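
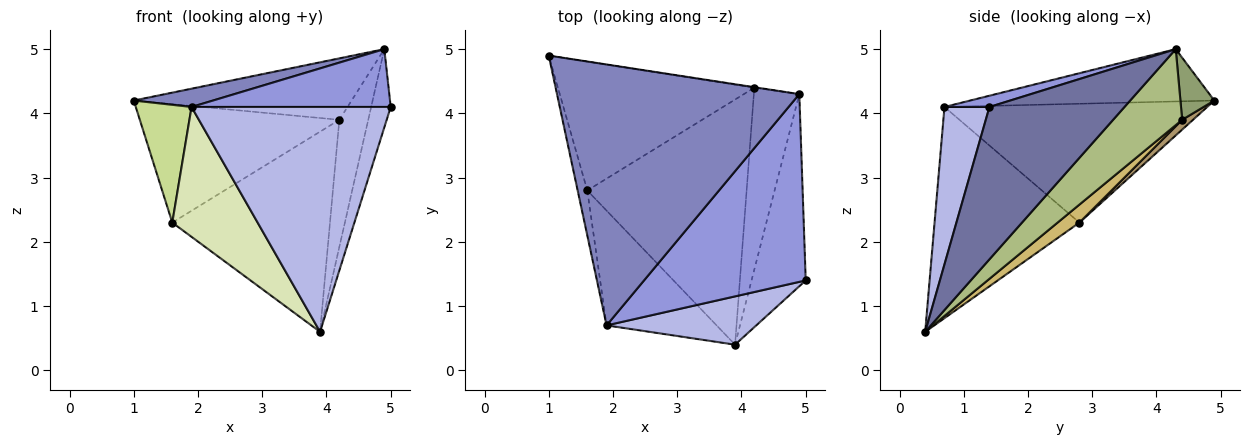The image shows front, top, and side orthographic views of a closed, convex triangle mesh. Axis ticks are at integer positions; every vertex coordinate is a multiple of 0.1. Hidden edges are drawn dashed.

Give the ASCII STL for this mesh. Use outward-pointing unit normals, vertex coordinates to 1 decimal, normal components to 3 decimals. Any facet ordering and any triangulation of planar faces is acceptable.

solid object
 facet normal 0.934 0.135 -0.332
  outer loop
   vertex 3.9 0.4 0.6
   vertex 4.9 4.3 5.0
   vertex 5.0 1.4 4.1
  endloop
 endfacet
 facet normal -0.211 -0.068 0.975
  outer loop
   vertex 1.9 0.7 4.1
   vertex 4.9 4.3 5.0
   vertex 1.0 4.9 4.2
  endloop
 endfacet
 facet normal 0.066 -0.294 0.954
  outer loop
   vertex 1.9 0.7 4.1
   vertex 5.0 1.4 4.1
   vertex 4.9 4.3 5.0
  endloop
 endfacet
 facet normal 0.216 -0.955 0.205
  outer loop
   vertex 1.9 0.7 4.1
   vertex 3.9 0.4 0.6
   vertex 5.0 1.4 4.1
  endloop
 endfacet
 facet normal 0.154 0.988 -0.008
  outer loop
   vertex 4.2 4.4 3.9
   vertex 1.0 4.9 4.2
   vertex 4.9 4.3 5.0
  endloop
 endfacet
 facet normal 0.808 0.338 -0.483
  outer loop
   vertex 4.2 4.4 3.9
   vertex 4.9 4.3 5.0
   vertex 3.9 0.4 0.6
  endloop
 endfacet
 facet normal -0.975 -0.207 -0.079
  outer loop
   vertex 1.6 2.8 2.3
   vertex 1.9 0.7 4.1
   vertex 1.0 4.9 4.2
  endloop
 endfacet
 facet normal -0.786 -0.463 -0.409
  outer loop
   vertex 1.6 2.8 2.3
   vertex 3.9 0.4 0.6
   vertex 1.9 0.7 4.1
  endloop
 endfacet
 facet normal 0.037 0.676 -0.736
  outer loop
   vertex 1.6 2.8 2.3
   vertex 1.0 4.9 4.2
   vertex 4.2 4.4 3.9
  endloop
 endfacet
 facet normal 0.087 0.630 -0.772
  outer loop
   vertex 1.6 2.8 2.3
   vertex 4.2 4.4 3.9
   vertex 3.9 0.4 0.6
  endloop
 endfacet
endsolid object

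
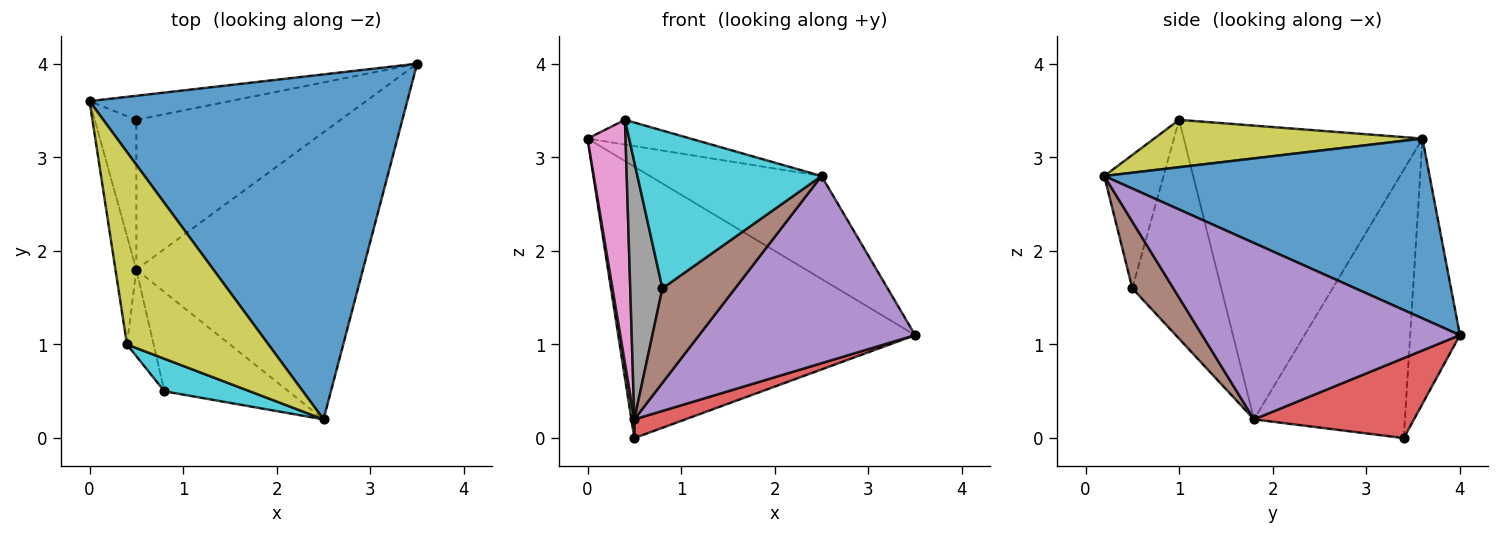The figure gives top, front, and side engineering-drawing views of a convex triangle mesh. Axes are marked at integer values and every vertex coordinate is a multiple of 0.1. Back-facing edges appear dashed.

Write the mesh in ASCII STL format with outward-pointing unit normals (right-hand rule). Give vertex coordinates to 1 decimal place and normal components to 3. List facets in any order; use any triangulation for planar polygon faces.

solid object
 facet normal 0.477 0.251 0.842
  outer loop
   vertex 2.5 0.2 2.8
   vertex 3.5 4.0 1.1
   vertex 0.0 3.6 3.2
  endloop
 endfacet
 facet normal -0.165 0.983 -0.087
  outer loop
   vertex 0.5 3.4 0.0
   vertex 0.0 3.6 3.2
   vertex 3.5 4.0 1.1
  endloop
 endfacet
 facet normal -0.988 -0.019 -0.153
  outer loop
   vertex 0.5 1.8 0.2
   vertex 0.0 3.6 3.2
   vertex 0.5 3.4 0.0
  endloop
 endfacet
 facet normal 0.362 -0.116 -0.925
  outer loop
   vertex 0.5 1.8 0.2
   vertex 0.5 3.4 0.0
   vertex 3.5 4.0 1.1
  endloop
 endfacet
 facet normal 0.546 -0.458 -0.702
  outer loop
   vertex 0.5 1.8 0.2
   vertex 3.5 4.0 1.1
   vertex 2.5 0.2 2.8
  endloop
 endfacet
 facet normal 0.363 -0.643 -0.675
  outer loop
   vertex 0.5 1.8 0.2
   vertex 2.5 0.2 2.8
   vertex 0.8 0.5 1.6
  endloop
 endfacet
 facet normal -0.985 -0.157 -0.070
  outer loop
   vertex 0.4 1.0 3.4
   vertex 0.0 3.6 3.2
   vertex 0.5 1.8 0.2
  endloop
 endfacet
 facet normal -0.934 -0.338 -0.114
  outer loop
   vertex 0.4 1.0 3.4
   vertex 0.5 1.8 0.2
   vertex 0.8 0.5 1.6
  endloop
 endfacet
 facet normal 0.315 0.121 0.941
  outer loop
   vertex 0.4 1.0 3.4
   vertex 2.5 0.2 2.8
   vertex 0.0 3.6 3.2
  endloop
 endfacet
 facet normal -0.301 -0.934 0.193
  outer loop
   vertex 0.4 1.0 3.4
   vertex 0.8 0.5 1.6
   vertex 2.5 0.2 2.8
  endloop
 endfacet
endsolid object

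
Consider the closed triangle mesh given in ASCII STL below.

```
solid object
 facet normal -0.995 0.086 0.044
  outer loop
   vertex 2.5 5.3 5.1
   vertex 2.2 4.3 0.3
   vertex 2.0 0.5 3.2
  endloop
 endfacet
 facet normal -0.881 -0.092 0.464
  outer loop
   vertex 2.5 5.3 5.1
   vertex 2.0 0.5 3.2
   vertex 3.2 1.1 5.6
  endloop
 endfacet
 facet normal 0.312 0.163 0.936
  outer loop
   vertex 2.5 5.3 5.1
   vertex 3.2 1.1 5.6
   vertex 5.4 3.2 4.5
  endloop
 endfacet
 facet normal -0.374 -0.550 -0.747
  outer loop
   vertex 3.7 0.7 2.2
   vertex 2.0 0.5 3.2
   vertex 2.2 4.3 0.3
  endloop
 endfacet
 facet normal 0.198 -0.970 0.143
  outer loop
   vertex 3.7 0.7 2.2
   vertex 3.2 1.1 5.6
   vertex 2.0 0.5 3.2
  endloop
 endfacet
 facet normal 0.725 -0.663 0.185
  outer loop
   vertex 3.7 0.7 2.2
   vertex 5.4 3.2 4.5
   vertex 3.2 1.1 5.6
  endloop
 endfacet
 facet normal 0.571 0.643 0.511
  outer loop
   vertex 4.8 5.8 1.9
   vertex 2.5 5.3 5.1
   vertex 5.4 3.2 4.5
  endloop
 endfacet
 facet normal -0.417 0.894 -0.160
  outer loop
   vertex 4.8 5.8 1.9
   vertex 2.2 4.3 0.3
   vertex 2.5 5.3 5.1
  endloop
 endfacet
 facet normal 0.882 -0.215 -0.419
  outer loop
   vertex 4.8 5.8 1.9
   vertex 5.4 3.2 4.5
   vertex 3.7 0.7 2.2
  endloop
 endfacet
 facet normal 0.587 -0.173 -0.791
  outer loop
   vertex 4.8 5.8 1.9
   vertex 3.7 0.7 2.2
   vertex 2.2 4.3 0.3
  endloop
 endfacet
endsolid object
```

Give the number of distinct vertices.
7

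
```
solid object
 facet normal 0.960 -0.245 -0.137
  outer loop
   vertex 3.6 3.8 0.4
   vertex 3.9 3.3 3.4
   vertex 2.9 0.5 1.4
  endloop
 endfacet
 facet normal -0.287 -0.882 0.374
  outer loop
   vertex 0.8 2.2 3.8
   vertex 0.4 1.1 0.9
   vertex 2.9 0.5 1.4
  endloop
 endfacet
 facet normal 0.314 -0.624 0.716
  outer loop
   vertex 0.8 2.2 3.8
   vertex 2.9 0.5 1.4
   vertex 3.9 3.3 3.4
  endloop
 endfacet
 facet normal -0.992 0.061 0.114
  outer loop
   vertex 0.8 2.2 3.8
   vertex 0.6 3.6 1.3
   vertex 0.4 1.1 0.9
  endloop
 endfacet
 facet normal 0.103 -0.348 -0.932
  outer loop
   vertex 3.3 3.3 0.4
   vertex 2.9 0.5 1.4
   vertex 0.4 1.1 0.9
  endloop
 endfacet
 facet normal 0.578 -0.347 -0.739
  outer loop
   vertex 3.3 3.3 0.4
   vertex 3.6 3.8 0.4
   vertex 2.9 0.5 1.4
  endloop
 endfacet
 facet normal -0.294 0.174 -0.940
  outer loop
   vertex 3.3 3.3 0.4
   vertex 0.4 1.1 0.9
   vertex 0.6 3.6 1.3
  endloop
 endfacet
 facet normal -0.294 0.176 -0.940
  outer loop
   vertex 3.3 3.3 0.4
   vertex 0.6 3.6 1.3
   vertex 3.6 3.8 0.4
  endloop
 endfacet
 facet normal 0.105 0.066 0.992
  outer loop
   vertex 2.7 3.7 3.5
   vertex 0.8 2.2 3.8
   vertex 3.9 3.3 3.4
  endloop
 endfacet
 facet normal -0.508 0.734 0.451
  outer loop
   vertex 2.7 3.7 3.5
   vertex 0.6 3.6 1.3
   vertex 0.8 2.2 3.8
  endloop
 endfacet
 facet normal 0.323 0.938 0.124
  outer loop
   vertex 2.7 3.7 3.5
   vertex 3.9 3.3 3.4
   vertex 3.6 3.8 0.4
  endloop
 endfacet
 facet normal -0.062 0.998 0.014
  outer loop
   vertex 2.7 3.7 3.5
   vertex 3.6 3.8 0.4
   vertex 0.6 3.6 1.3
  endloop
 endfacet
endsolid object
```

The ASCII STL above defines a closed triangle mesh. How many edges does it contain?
18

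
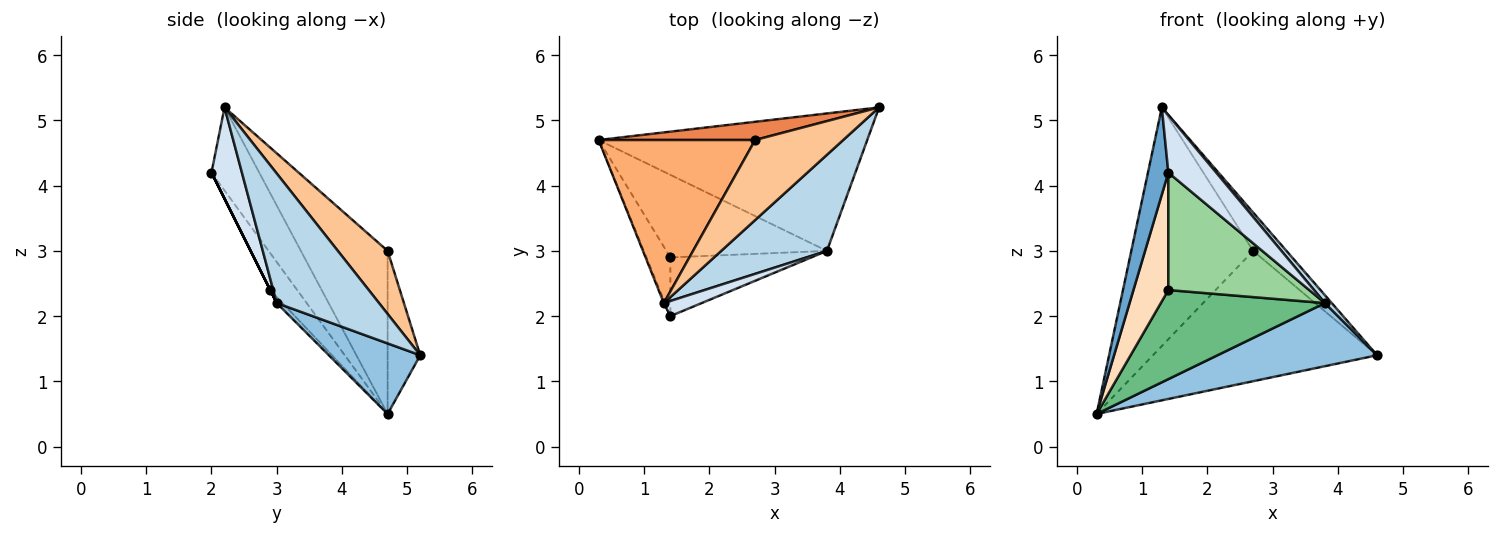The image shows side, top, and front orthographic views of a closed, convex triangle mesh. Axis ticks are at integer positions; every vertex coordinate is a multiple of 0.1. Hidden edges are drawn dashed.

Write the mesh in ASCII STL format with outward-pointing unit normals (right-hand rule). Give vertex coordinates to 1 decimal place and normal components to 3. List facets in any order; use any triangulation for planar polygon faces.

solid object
 facet normal -0.919 -0.393 -0.013
  outer loop
   vertex 1.3 2.2 5.2
   vertex 0.3 4.7 0.5
   vertex 1.4 2.0 4.2
  endloop
 endfacet
 facet normal 0.232 -0.406 -0.884
  outer loop
   vertex 3.8 3.0 2.2
   vertex 0.3 4.7 0.5
   vertex 4.6 5.2 1.4
  endloop
 endfacet
 facet normal 0.774 -0.052 0.631
  outer loop
   vertex 3.8 3.0 2.2
   vertex 4.6 5.2 1.4
   vertex 1.3 2.2 5.2
  endloop
 endfacet
 facet normal 0.524 -0.824 0.217
  outer loop
   vertex 3.8 3.0 2.2
   vertex 1.3 2.2 5.2
   vertex 1.4 2.0 4.2
  endloop
 endfacet
 facet normal -0.143 0.980 0.137
  outer loop
   vertex 2.7 4.7 3.0
   vertex 4.6 5.2 1.4
   vertex 0.3 4.7 0.5
  endloop
 endfacet
 facet normal -0.507 0.712 0.486
  outer loop
   vertex 2.7 4.7 3.0
   vertex 0.3 4.7 0.5
   vertex 1.3 2.2 5.2
  endloop
 endfacet
 facet normal 0.542 0.363 0.758
  outer loop
   vertex 2.7 4.7 3.0
   vertex 1.3 2.2 5.2
   vertex 4.6 5.2 1.4
  endloop
 endfacet
 facet normal -0.569 -0.736 -0.368
  outer loop
   vertex 1.4 2.9 2.4
   vertex 1.4 2.0 4.2
   vertex 0.3 4.7 0.5
  endloop
 endfacet
 facet normal -0.026 -0.733 -0.680
  outer loop
   vertex 1.4 2.9 2.4
   vertex 0.3 4.7 0.5
   vertex 3.8 3.0 2.2
  endloop
 endfacet
 facet normal 0.000 -0.894 -0.447
  outer loop
   vertex 1.4 2.9 2.4
   vertex 3.8 3.0 2.2
   vertex 1.4 2.0 4.2
  endloop
 endfacet
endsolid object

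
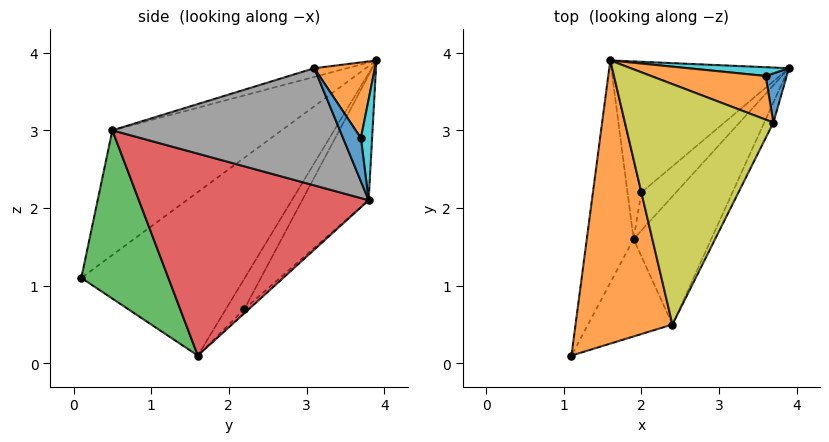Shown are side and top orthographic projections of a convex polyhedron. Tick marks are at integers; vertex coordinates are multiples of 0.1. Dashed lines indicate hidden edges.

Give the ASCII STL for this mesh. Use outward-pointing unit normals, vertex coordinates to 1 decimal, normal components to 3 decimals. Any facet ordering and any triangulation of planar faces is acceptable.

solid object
 facet normal -0.913 0.313 -0.261
  outer loop
   vertex 1.9 1.6 0.1
   vertex 1.1 0.1 1.1
   vertex 1.6 3.9 3.9
  endloop
 endfacet
 facet normal -0.746 -0.329 0.579
  outer loop
   vertex 2.4 0.5 3.0
   vertex 1.6 3.9 3.9
   vertex 1.1 0.1 1.1
  endloop
 endfacet
 facet normal 0.706 -0.613 -0.354
  outer loop
   vertex 2.4 0.5 3.0
   vertex 1.1 0.1 1.1
   vertex 1.9 1.6 0.1
  endloop
 endfacet
 facet normal 0.827 -0.463 -0.318
  outer loop
   vertex 2.4 0.5 3.0
   vertex 1.9 1.6 0.1
   vertex 3.9 3.8 2.1
  endloop
 endfacet
 facet normal -0.336 0.814 -0.474
  outer loop
   vertex 2.0 2.2 0.7
   vertex 1.6 3.9 3.9
   vertex 3.9 3.8 2.1
  endloop
 endfacet
 facet normal -0.085 0.712 -0.697
  outer loop
   vertex 2.0 2.2 0.7
   vertex 3.9 3.8 2.1
   vertex 1.9 1.6 0.1
  endloop
 endfacet
 facet normal -0.792 0.493 -0.361
  outer loop
   vertex 2.0 2.2 0.7
   vertex 1.9 1.6 0.1
   vertex 1.6 3.9 3.9
  endloop
 endfacet
 facet normal 0.901 -0.429 -0.071
  outer loop
   vertex 3.7 3.1 3.8
   vertex 2.4 0.5 3.0
   vertex 3.9 3.8 2.1
  endloop
 endfacet
 facet normal -0.056 -0.268 0.962
  outer loop
   vertex 3.7 3.1 3.8
   vertex 1.6 3.9 3.9
   vertex 2.4 0.5 3.0
  endloop
 endfacet
 facet normal 0.192 0.962 0.192
  outer loop
   vertex 3.6 3.7 2.9
   vertex 3.9 3.8 2.1
   vertex 1.6 3.9 3.9
  endloop
 endfacet
 facet normal 0.700 0.628 0.341
  outer loop
   vertex 3.6 3.7 2.9
   vertex 3.7 3.1 3.8
   vertex 3.9 3.8 2.1
  endloop
 endfacet
 facet normal 0.329 0.802 0.498
  outer loop
   vertex 3.6 3.7 2.9
   vertex 1.6 3.9 3.9
   vertex 3.7 3.1 3.8
  endloop
 endfacet
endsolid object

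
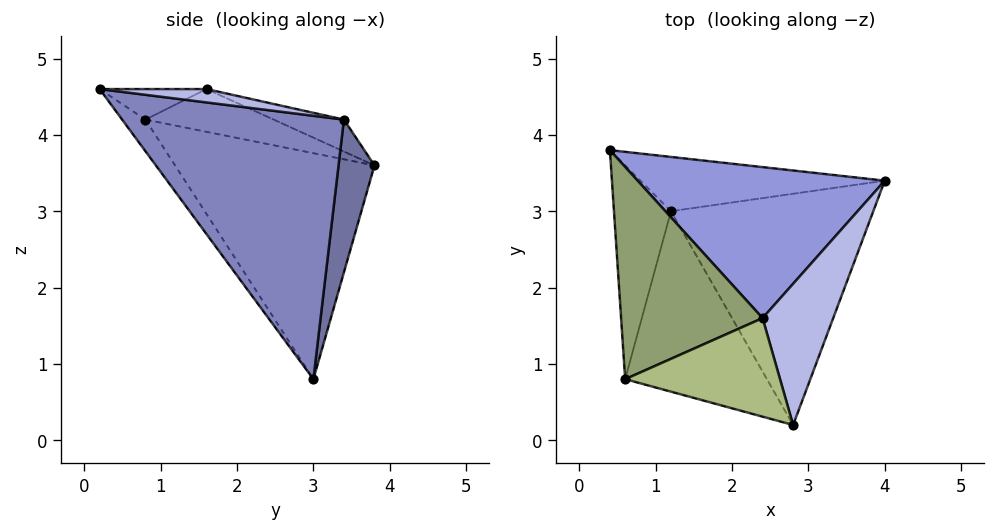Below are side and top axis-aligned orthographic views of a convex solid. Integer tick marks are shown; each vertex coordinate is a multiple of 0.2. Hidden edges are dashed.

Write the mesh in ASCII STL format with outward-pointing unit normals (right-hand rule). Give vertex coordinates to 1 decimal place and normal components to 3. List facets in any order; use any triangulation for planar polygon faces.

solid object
 facet normal 0.146 0.961 -0.233
  outer loop
   vertex 1.2 3.0 0.8
   vertex 0.4 3.8 3.6
   vertex 4.0 3.4 4.2
  endloop
 endfacet
 facet normal 0.743 -0.350 -0.571
  outer loop
   vertex 1.2 3.0 0.8
   vertex 4.0 3.4 4.2
   vertex 2.8 0.2 4.6
  endloop
 endfacet
 facet normal -0.122 0.317 0.941
  outer loop
   vertex 2.4 1.6 4.6
   vertex 4.0 3.4 4.2
   vertex 0.4 3.8 3.6
  endloop
 endfacet
 facet normal 0.186 0.053 0.981
  outer loop
   vertex 2.4 1.6 4.6
   vertex 2.8 0.2 4.6
   vertex 4.0 3.4 4.2
  endloop
 endfacet
 facet normal -0.285 0.170 0.943
  outer loop
   vertex 0.6 0.8 4.2
   vertex 2.4 1.6 4.6
   vertex 0.4 3.8 3.6
  endloop
 endfacet
 facet normal -0.193 -0.055 0.980
  outer loop
   vertex 0.6 0.8 4.2
   vertex 2.8 0.2 4.6
   vertex 2.4 1.6 4.6
  endloop
 endfacet
 facet normal -0.963 -0.113 -0.243
  outer loop
   vertex 0.6 0.8 4.2
   vertex 0.4 3.8 3.6
   vertex 1.2 3.0 0.8
  endloop
 endfacet
 facet normal -0.124 -0.823 -0.554
  outer loop
   vertex 0.6 0.8 4.2
   vertex 1.2 3.0 0.8
   vertex 2.8 0.2 4.6
  endloop
 endfacet
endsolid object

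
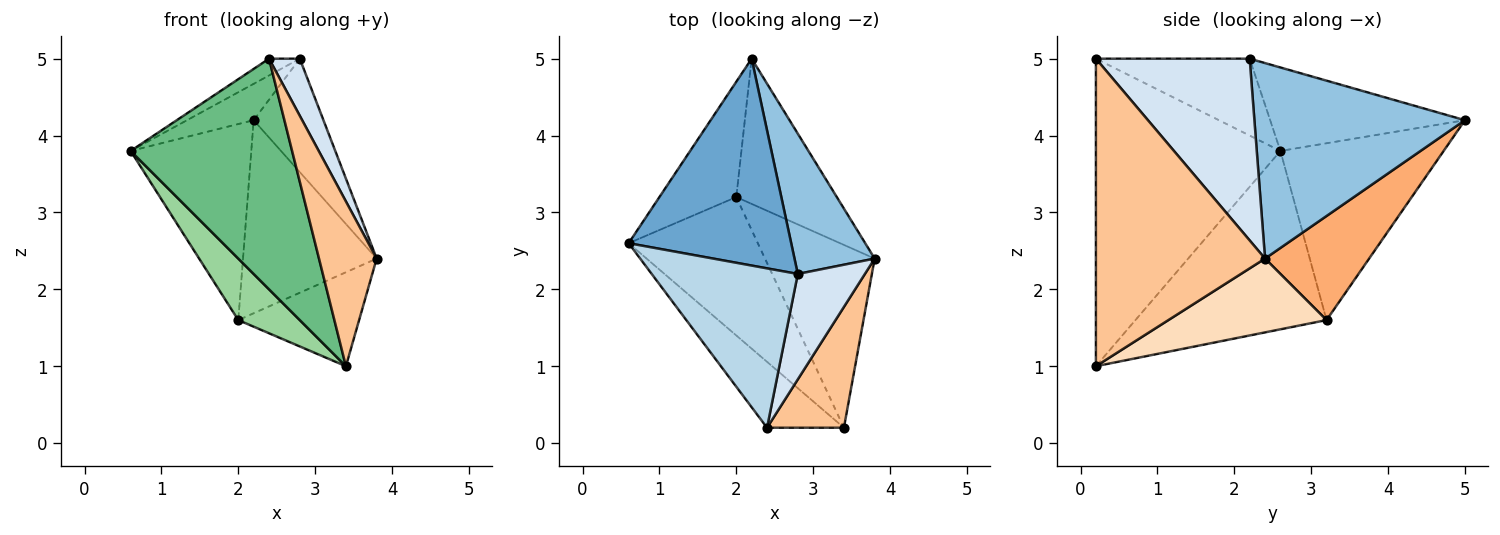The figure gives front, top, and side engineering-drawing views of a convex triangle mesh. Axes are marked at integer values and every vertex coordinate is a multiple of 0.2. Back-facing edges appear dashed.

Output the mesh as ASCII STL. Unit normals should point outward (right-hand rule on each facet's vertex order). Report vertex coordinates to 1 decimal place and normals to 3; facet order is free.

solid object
 facet normal -0.451 0.154 0.879
  outer loop
   vertex 2.8 2.2 5.0
   vertex 2.2 5.0 4.2
   vertex 0.6 2.6 3.8
  endloop
 endfacet
 facet normal 0.885 0.293 0.363
  outer loop
   vertex 2.8 2.2 5.0
   vertex 3.8 2.4 2.4
   vertex 2.2 5.0 4.2
  endloop
 endfacet
 facet normal -0.464 0.093 0.881
  outer loop
   vertex 2.4 0.2 5.0
   vertex 2.8 2.2 5.0
   vertex 0.6 2.6 3.8
  endloop
 endfacet
 facet normal 0.922 -0.184 0.340
  outer loop
   vertex 2.4 0.2 5.0
   vertex 3.8 2.4 2.4
   vertex 2.8 2.2 5.0
  endloop
 endfacet
 facet normal -0.759 0.561 -0.330
  outer loop
   vertex 2.0 3.2 1.6
   vertex 0.6 2.6 3.8
   vertex 2.2 5.0 4.2
  endloop
 endfacet
 facet normal 0.528 0.678 -0.510
  outer loop
   vertex 2.0 3.2 1.6
   vertex 2.2 5.0 4.2
   vertex 3.8 2.4 2.4
  endloop
 endfacet
 facet normal 0.921 -0.314 0.230
  outer loop
   vertex 3.4 0.2 1.0
   vertex 3.8 2.4 2.4
   vertex 2.4 0.2 5.0
  endloop
 endfacet
 facet normal 0.514 0.392 -0.763
  outer loop
   vertex 3.4 0.2 1.0
   vertex 2.0 3.2 1.6
   vertex 3.8 2.4 2.4
  endloop
 endfacet
 facet normal -0.740 -0.647 -0.185
  outer loop
   vertex 3.4 0.2 1.0
   vertex 2.4 0.2 5.0
   vertex 0.6 2.6 3.8
  endloop
 endfacet
 facet normal -0.784 -0.252 -0.568
  outer loop
   vertex 3.4 0.2 1.0
   vertex 0.6 2.6 3.8
   vertex 2.0 3.2 1.6
  endloop
 endfacet
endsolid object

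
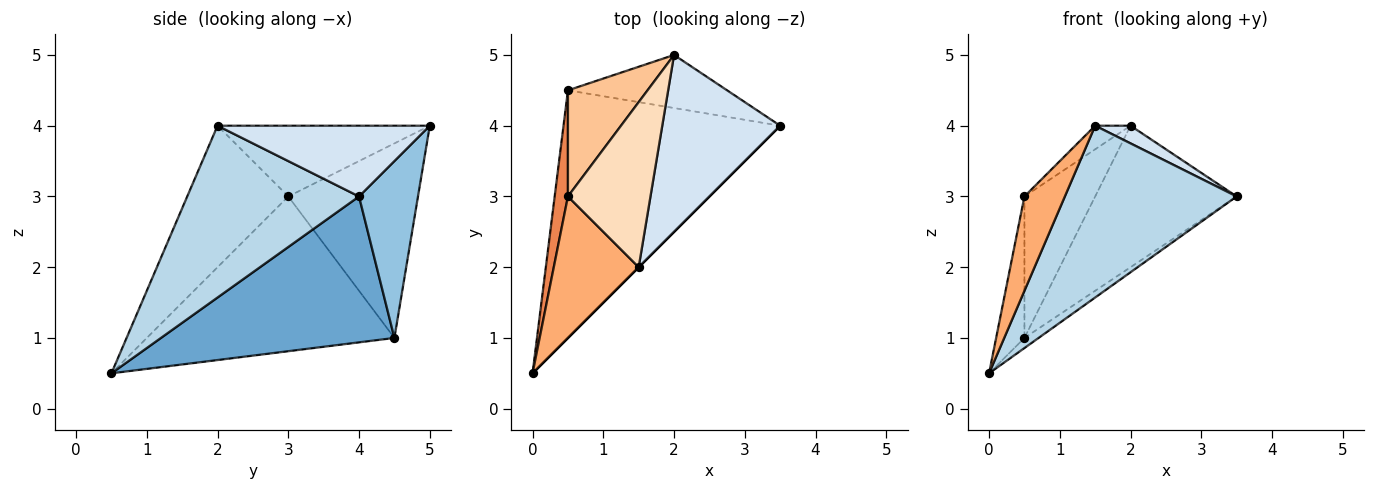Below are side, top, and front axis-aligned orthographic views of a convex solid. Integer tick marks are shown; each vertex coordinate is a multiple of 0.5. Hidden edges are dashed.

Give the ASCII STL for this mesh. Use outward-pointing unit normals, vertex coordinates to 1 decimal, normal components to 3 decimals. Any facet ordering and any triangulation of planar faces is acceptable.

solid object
 facet normal 0.558 0.034 -0.829
  outer loop
   vertex 0.5 4.5 1.0
   vertex 3.5 4.0 3.0
   vertex 0.0 0.5 0.5
  endloop
 endfacet
 facet normal 0.363 0.872 -0.327
  outer loop
   vertex 0.5 4.5 1.0
   vertex 2.0 5.0 4.0
   vertex 3.5 4.0 3.0
  endloop
 endfacet
 facet normal 0.707 -0.707 0.000
  outer loop
   vertex 1.5 2.0 4.0
   vertex 0.0 0.5 0.5
   vertex 3.5 4.0 3.0
  endloop
 endfacet
 facet normal 0.513 -0.085 0.854
  outer loop
   vertex 1.5 2.0 4.0
   vertex 3.5 4.0 3.0
   vertex 2.0 5.0 4.0
  endloop
 endfacet
 facet normal -0.990 0.113 0.085
  outer loop
   vertex 0.5 3.0 3.0
   vertex 0.5 4.5 1.0
   vertex 0.0 0.5 0.5
  endloop
 endfacet
 facet normal -0.811 -0.324 0.487
  outer loop
   vertex 0.5 3.0 3.0
   vertex 0.0 0.5 0.5
   vertex 1.5 2.0 4.0
  endloop
 endfacet
 facet normal -0.826 0.451 0.338
  outer loop
   vertex 0.5 3.0 3.0
   vertex 2.0 5.0 4.0
   vertex 0.5 4.5 1.0
  endloop
 endfacet
 facet normal -0.647 0.108 0.755
  outer loop
   vertex 0.5 3.0 3.0
   vertex 1.5 2.0 4.0
   vertex 2.0 5.0 4.0
  endloop
 endfacet
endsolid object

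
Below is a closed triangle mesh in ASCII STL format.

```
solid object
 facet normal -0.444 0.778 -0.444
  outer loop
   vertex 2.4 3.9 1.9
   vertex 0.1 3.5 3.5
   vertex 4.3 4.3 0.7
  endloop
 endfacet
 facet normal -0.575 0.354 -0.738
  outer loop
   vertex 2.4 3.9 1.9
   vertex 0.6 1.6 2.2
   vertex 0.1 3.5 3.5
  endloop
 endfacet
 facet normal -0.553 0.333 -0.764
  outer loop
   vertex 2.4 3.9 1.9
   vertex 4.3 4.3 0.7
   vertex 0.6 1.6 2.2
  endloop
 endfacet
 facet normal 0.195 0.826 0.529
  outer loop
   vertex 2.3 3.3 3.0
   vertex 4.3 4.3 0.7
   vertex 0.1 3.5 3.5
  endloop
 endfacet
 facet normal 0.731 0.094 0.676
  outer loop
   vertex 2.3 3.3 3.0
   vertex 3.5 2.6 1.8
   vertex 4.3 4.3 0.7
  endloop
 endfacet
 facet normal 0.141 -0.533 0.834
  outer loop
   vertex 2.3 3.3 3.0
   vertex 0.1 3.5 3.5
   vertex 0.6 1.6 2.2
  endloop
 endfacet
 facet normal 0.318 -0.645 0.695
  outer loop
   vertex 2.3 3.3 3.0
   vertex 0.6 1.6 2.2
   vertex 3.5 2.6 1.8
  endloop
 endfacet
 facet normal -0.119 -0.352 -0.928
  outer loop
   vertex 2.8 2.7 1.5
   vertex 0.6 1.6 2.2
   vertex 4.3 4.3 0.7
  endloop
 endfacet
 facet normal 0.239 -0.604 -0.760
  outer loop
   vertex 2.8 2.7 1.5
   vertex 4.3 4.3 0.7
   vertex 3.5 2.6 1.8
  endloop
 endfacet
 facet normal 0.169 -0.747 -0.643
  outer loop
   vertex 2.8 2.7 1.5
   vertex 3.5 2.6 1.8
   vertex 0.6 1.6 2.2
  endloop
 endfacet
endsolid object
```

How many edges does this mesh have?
15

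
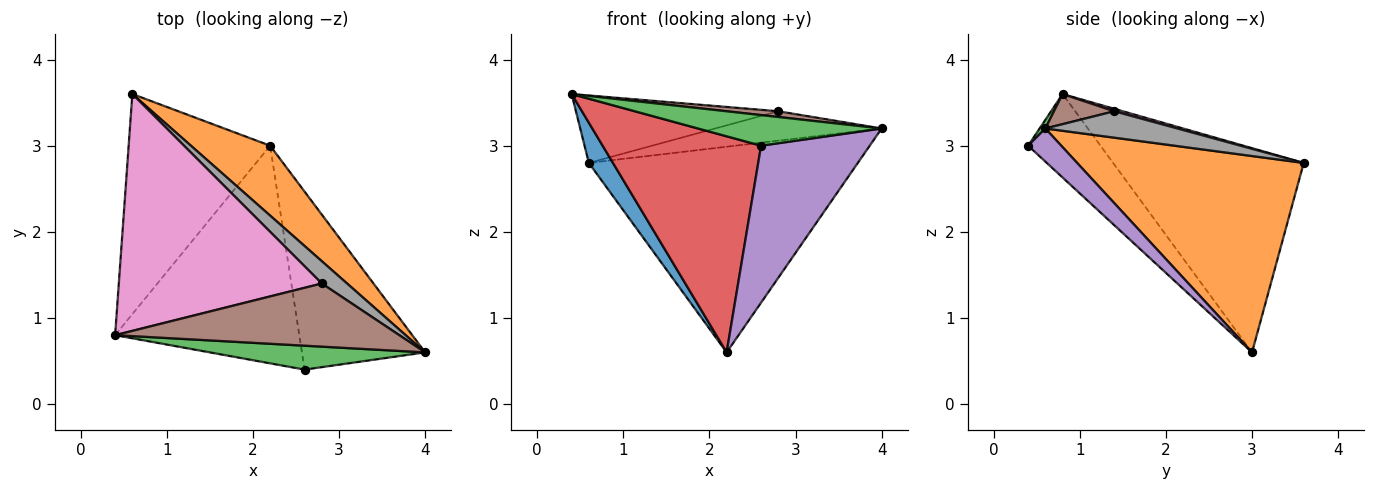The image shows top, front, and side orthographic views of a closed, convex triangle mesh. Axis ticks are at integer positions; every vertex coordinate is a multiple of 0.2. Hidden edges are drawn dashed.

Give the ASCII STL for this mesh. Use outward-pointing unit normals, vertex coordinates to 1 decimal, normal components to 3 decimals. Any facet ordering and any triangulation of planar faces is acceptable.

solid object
 facet normal -0.818 -0.103 -0.566
  outer loop
   vertex 2.2 3.0 0.6
   vertex 0.4 0.8 3.6
   vertex 0.6 3.6 2.8
  endloop
 endfacet
 facet normal 0.624 0.740 0.252
  outer loop
   vertex 2.2 3.0 0.6
   vertex 0.6 3.6 2.8
   vertex 4.0 0.6 3.2
  endloop
 endfacet
 facet normal 0.025 -0.788 0.615
  outer loop
   vertex 2.6 0.4 3.0
   vertex 4.0 0.6 3.2
   vertex 0.4 0.8 3.6
  endloop
 endfacet
 facet normal -0.306 -0.671 -0.676
  outer loop
   vertex 2.6 0.4 3.0
   vertex 0.4 0.8 3.6
   vertex 2.2 3.0 0.6
  endloop
 endfacet
 facet normal 0.198 -0.648 -0.735
  outer loop
   vertex 2.6 0.4 3.0
   vertex 2.2 3.0 0.6
   vertex 4.0 0.6 3.2
  endloop
 endfacet
 facet normal 0.105 -0.090 0.990
  outer loop
   vertex 2.8 1.4 3.4
   vertex 0.4 0.8 3.6
   vertex 4.0 0.6 3.2
  endloop
 endfacet
 facet normal 0.012 0.274 0.962
  outer loop
   vertex 2.8 1.4 3.4
   vertex 0.6 3.6 2.8
   vertex 0.4 0.8 3.6
  endloop
 endfacet
 facet normal 0.534 0.674 0.511
  outer loop
   vertex 2.8 1.4 3.4
   vertex 4.0 0.6 3.2
   vertex 0.6 3.6 2.8
  endloop
 endfacet
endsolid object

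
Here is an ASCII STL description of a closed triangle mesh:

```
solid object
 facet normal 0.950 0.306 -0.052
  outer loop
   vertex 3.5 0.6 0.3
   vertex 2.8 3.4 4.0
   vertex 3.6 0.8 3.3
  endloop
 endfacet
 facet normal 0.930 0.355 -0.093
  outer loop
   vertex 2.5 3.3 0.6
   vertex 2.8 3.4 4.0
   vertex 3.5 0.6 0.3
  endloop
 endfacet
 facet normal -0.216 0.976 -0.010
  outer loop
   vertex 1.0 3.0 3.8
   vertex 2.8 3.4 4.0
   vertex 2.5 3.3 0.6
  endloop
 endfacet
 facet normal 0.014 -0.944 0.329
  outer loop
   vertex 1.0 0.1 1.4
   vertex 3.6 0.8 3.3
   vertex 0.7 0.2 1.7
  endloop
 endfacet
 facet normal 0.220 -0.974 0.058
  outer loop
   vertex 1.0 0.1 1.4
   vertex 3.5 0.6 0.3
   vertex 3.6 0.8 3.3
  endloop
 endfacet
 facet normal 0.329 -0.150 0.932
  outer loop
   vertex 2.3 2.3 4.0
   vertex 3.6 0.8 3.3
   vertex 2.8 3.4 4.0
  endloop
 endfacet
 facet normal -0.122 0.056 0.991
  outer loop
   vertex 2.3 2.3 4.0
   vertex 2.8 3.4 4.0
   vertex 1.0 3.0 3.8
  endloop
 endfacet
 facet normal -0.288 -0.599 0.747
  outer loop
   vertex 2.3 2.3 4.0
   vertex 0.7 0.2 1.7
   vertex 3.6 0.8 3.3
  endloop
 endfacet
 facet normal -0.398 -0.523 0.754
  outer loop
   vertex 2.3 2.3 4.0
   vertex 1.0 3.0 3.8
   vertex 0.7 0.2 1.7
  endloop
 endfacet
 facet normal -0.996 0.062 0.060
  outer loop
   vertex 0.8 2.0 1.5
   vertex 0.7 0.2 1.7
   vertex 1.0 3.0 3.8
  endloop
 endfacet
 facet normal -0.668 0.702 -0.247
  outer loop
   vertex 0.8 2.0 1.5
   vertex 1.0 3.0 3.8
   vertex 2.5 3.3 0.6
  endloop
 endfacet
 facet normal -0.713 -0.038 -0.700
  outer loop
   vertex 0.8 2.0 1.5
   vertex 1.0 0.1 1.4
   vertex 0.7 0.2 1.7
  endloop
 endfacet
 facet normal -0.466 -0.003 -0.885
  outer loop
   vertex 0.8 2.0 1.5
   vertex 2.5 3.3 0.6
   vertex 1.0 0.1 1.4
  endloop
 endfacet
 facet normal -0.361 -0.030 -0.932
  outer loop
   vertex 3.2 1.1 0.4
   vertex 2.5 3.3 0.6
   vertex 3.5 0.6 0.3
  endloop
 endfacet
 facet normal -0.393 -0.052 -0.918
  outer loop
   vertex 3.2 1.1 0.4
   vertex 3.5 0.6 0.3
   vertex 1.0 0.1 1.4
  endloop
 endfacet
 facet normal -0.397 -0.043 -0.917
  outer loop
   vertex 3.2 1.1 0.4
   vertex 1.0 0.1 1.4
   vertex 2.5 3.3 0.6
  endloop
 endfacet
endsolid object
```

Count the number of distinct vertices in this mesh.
10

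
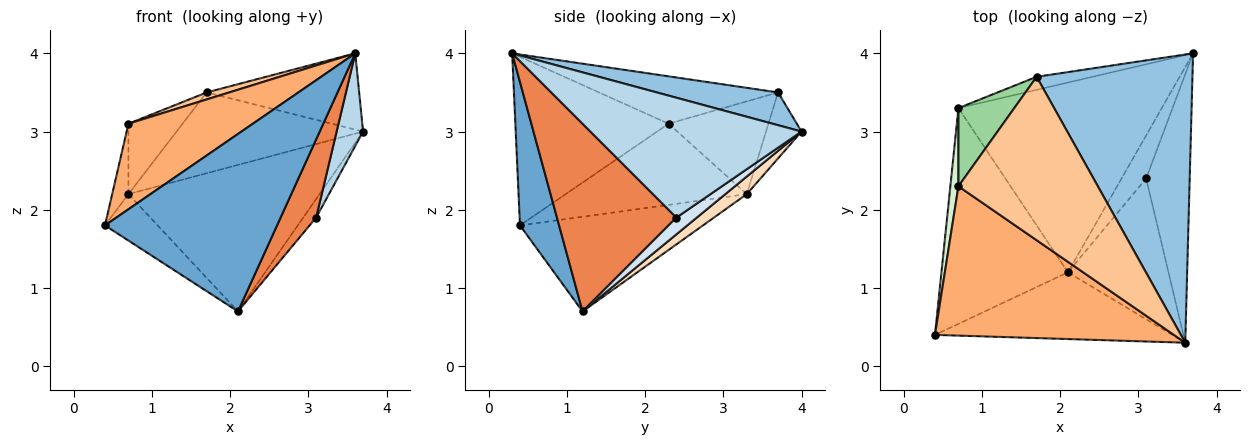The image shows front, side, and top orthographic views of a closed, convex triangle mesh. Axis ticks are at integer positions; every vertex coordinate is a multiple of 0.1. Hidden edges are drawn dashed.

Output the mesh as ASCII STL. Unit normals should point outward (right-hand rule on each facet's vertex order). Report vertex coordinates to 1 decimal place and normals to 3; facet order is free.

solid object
 facet normal 0.208 -0.916 -0.344
  outer loop
   vertex 2.1 1.2 0.7
   vertex 3.6 0.3 4.0
   vertex 0.4 0.4 1.8
  endloop
 endfacet
 facet normal 0.199 0.251 0.947
  outer loop
   vertex 1.7 3.7 3.5
   vertex 3.6 0.3 4.0
   vertex 3.7 4.0 3.0
  endloop
 endfacet
 facet normal 0.933 -0.117 -0.339
  outer loop
   vertex 3.1 2.4 1.9
   vertex 3.7 4.0 3.0
   vertex 3.6 0.3 4.0
  endloop
 endfacet
 facet normal 0.531 0.336 -0.778
  outer loop
   vertex 3.1 2.4 1.9
   vertex 2.1 1.2 0.7
   vertex 3.7 4.0 3.0
  endloop
 endfacet
 facet normal 0.853 -0.254 -0.457
  outer loop
   vertex 3.1 2.4 1.9
   vertex 3.6 0.3 4.0
   vertex 2.1 1.2 0.7
  endloop
 endfacet
 facet normal -0.522 -0.424 0.740
  outer loop
   vertex 0.7 2.3 3.1
   vertex 0.4 0.4 1.8
   vertex 3.6 0.3 4.0
  endloop
 endfacet
 facet normal -0.322 -0.041 0.946
  outer loop
   vertex 0.7 2.3 3.1
   vertex 3.6 0.3 4.0
   vertex 1.7 3.7 3.5
  endloop
 endfacet
 facet normal 0.068 0.610 -0.790
  outer loop
   vertex 0.7 3.3 2.2
   vertex 3.7 4.0 3.0
   vertex 2.1 1.2 0.7
  endloop
 endfacet
 facet normal -0.185 0.970 -0.156
  outer loop
   vertex 0.7 3.3 2.2
   vertex 1.7 3.7 3.5
   vertex 3.7 4.0 3.0
  endloop
 endfacet
 facet normal -0.777 0.421 0.468
  outer loop
   vertex 0.7 3.3 2.2
   vertex 0.7 2.3 3.1
   vertex 1.7 3.7 3.5
  endloop
 endfacet
 facet normal -0.590 0.170 -0.789
  outer loop
   vertex 0.7 3.3 2.2
   vertex 2.1 1.2 0.7
   vertex 0.4 0.4 1.8
  endloop
 endfacet
 facet normal -0.991 0.089 0.099
  outer loop
   vertex 0.7 3.3 2.2
   vertex 0.4 0.4 1.8
   vertex 0.7 2.3 3.1
  endloop
 endfacet
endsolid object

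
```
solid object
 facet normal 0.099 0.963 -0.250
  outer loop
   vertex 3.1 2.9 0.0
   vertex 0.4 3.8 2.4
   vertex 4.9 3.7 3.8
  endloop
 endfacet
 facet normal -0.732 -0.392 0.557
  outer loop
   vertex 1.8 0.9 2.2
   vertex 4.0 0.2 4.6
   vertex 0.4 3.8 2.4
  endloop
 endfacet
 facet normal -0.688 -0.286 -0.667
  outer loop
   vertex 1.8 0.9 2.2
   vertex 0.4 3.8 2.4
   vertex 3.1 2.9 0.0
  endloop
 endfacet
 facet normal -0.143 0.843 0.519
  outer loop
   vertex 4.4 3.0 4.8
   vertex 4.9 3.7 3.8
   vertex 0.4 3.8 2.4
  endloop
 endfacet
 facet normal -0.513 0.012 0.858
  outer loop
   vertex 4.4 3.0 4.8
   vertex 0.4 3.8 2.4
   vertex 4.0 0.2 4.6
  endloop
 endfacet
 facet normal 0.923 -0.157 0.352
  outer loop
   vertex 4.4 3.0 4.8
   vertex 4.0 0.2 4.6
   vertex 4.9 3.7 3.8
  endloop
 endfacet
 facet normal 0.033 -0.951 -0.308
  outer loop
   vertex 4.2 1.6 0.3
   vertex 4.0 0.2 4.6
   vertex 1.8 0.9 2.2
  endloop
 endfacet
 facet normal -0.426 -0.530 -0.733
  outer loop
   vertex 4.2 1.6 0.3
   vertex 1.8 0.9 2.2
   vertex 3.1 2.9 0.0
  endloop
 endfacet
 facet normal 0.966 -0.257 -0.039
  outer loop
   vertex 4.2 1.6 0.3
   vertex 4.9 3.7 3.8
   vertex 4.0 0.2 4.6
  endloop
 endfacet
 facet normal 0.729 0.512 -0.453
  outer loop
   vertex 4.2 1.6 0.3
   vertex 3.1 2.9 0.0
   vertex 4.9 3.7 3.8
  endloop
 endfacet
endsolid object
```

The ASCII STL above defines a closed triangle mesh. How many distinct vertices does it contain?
7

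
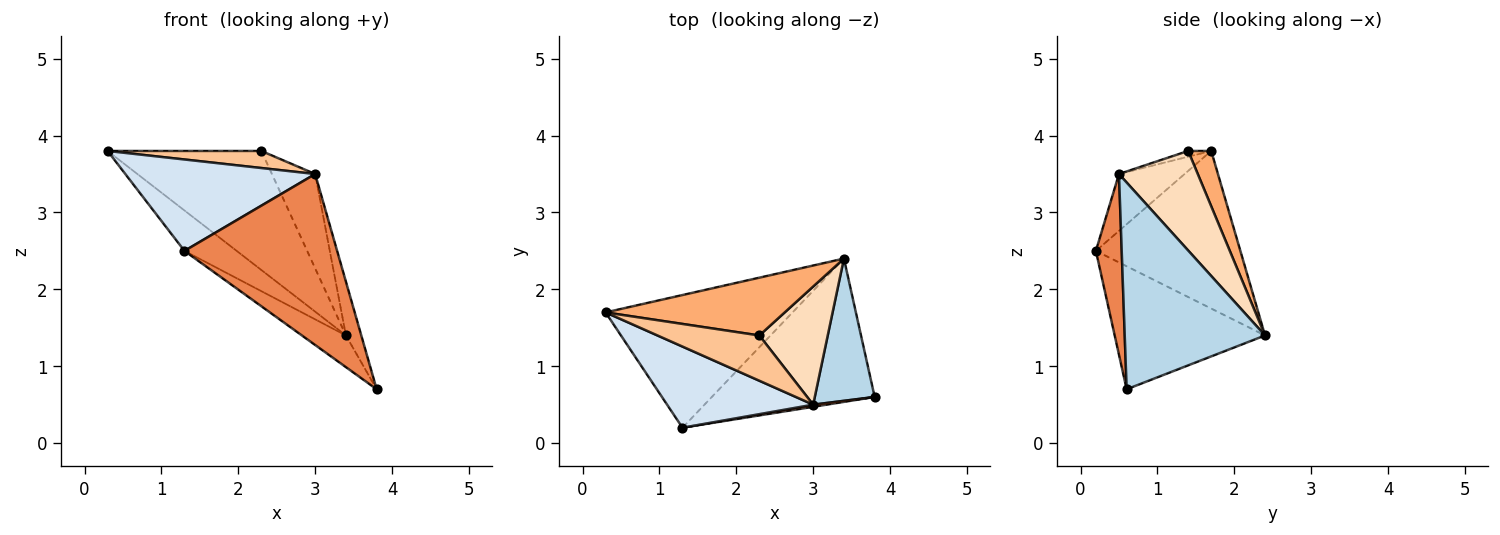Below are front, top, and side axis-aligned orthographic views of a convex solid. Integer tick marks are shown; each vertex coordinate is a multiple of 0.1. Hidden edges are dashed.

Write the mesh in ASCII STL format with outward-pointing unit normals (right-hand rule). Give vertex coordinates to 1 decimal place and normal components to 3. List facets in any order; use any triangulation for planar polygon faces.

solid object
 facet normal -0.628 0.227 -0.745
  outer loop
   vertex 1.3 0.2 2.5
   vertex 0.3 1.7 3.8
   vertex 3.4 2.4 1.4
  endloop
 endfacet
 facet normal -0.594 0.174 -0.786
  outer loop
   vertex 1.3 0.2 2.5
   vertex 3.4 2.4 1.4
   vertex 3.8 0.6 0.7
  endloop
 endfacet
 facet normal 0.955 0.105 0.277
  outer loop
   vertex 3.0 0.5 3.5
   vertex 3.8 0.6 0.7
   vertex 3.4 2.4 1.4
  endloop
 endfacet
 facet normal -0.250 -0.724 0.643
  outer loop
   vertex 3.0 0.5 3.5
   vertex 0.3 1.7 3.8
   vertex 1.3 0.2 2.5
  endloop
 endfacet
 facet normal 0.167 -0.986 0.012
  outer loop
   vertex 3.0 0.5 3.5
   vertex 1.3 0.2 2.5
   vertex 3.8 0.6 0.7
  endloop
 endfacet
 facet normal 0.134 0.892 0.433
  outer loop
   vertex 2.3 1.4 3.8
   vertex 3.4 2.4 1.4
   vertex 0.3 1.7 3.8
  endloop
 endfacet
 facet normal -0.053 -0.353 0.934
  outer loop
   vertex 2.3 1.4 3.8
   vertex 0.3 1.7 3.8
   vertex 3.0 0.5 3.5
  endloop
 endfacet
 facet normal 0.751 0.412 0.516
  outer loop
   vertex 2.3 1.4 3.8
   vertex 3.0 0.5 3.5
   vertex 3.4 2.4 1.4
  endloop
 endfacet
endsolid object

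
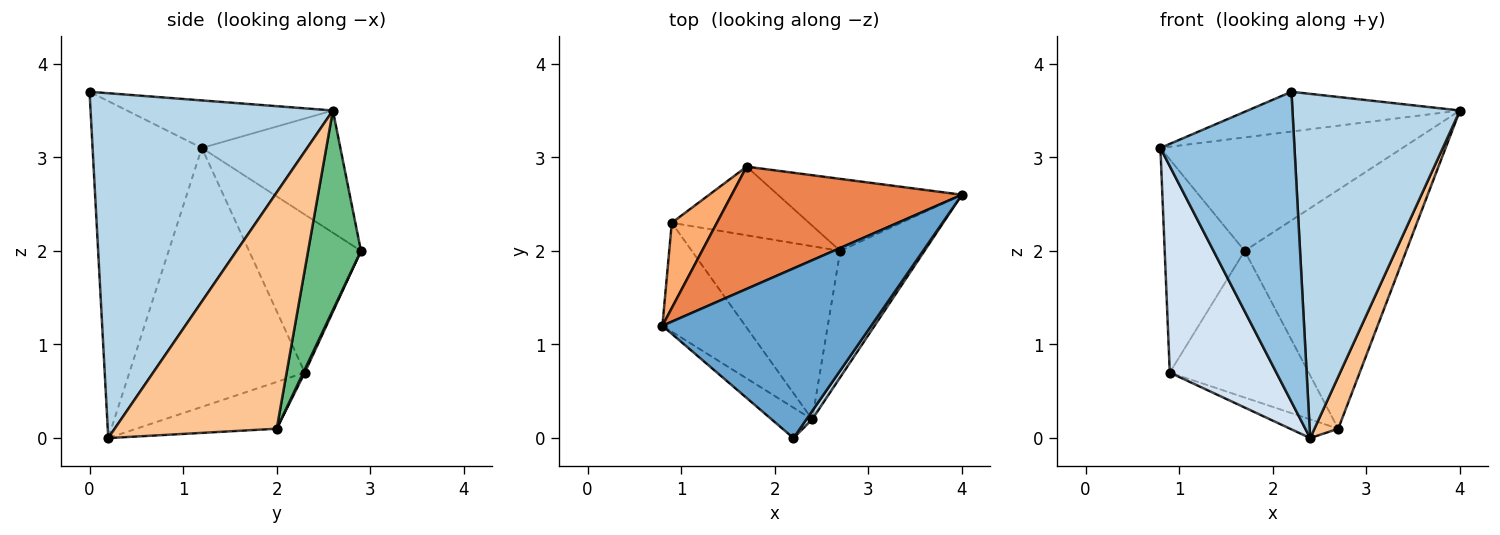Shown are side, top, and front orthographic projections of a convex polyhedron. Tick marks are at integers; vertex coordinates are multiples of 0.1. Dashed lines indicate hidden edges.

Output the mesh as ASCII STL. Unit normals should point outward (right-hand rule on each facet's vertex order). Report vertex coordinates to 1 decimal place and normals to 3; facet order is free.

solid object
 facet normal -0.216 0.223 0.951
  outer loop
   vertex 2.2 0.0 3.7
   vertex 4.0 2.6 3.5
   vertex 0.8 1.2 3.1
  endloop
 endfacet
 facet normal -0.630 -0.773 -0.076
  outer loop
   vertex 2.4 0.2 0.0
   vertex 2.2 0.0 3.7
   vertex 0.8 1.2 3.1
  endloop
 endfacet
 facet normal 0.823 -0.568 0.014
  outer loop
   vertex 2.4 0.2 0.0
   vertex 4.0 2.6 3.5
   vertex 2.2 0.0 3.7
  endloop
 endfacet
 facet normal -0.824 -0.501 -0.264
  outer loop
   vertex 0.9 2.3 0.7
   vertex 2.4 0.2 0.0
   vertex 0.8 1.2 3.1
  endloop
 endfacet
 facet normal -0.363 0.634 0.683
  outer loop
   vertex 1.7 2.9 2.0
   vertex 0.8 1.2 3.1
   vertex 4.0 2.6 3.5
  endloop
 endfacet
 facet normal -0.793 0.566 0.226
  outer loop
   vertex 1.7 2.9 2.0
   vertex 0.9 2.3 0.7
   vertex 0.8 1.2 3.1
  endloop
 endfacet
 facet normal 0.933 -0.137 -0.333
  outer loop
   vertex 2.7 2.0 0.1
   vertex 4.0 2.6 3.5
   vertex 2.4 0.2 0.0
  endloop
 endfacet
 facet normal -0.299 0.103 -0.949
  outer loop
   vertex 2.7 2.0 0.1
   vertex 2.4 0.2 0.0
   vertex 0.9 2.3 0.7
  endloop
 endfacet
 facet normal 0.299 0.914 -0.276
  outer loop
   vertex 2.7 2.0 0.1
   vertex 1.7 2.9 2.0
   vertex 4.0 2.6 3.5
  endloop
 endfacet
 facet normal 0.010 0.906 -0.424
  outer loop
   vertex 2.7 2.0 0.1
   vertex 0.9 2.3 0.7
   vertex 1.7 2.9 2.0
  endloop
 endfacet
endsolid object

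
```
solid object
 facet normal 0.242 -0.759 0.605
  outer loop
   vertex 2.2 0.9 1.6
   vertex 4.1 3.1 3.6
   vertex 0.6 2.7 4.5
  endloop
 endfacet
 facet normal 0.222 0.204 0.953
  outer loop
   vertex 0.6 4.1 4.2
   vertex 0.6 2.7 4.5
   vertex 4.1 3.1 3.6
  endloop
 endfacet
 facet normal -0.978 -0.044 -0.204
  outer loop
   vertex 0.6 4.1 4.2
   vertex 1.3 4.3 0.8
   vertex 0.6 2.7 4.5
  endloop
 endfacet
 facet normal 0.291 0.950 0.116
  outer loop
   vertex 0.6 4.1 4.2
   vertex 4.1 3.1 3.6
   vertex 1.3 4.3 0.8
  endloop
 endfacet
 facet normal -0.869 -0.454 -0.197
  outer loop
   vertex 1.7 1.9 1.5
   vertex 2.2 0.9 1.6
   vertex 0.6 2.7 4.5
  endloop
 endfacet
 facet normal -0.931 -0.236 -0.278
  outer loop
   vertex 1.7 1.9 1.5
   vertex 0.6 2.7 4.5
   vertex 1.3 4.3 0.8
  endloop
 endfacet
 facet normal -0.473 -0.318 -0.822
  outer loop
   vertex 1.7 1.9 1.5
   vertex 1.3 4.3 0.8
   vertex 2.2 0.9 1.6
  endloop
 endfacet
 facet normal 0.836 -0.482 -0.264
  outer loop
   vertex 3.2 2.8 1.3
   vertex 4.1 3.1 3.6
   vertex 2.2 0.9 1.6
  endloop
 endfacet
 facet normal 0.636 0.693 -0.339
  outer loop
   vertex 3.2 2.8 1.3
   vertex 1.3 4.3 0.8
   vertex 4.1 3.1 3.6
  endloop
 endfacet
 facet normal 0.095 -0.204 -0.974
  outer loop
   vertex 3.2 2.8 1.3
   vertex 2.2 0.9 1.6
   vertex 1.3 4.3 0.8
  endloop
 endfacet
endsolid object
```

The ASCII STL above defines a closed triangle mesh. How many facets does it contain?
10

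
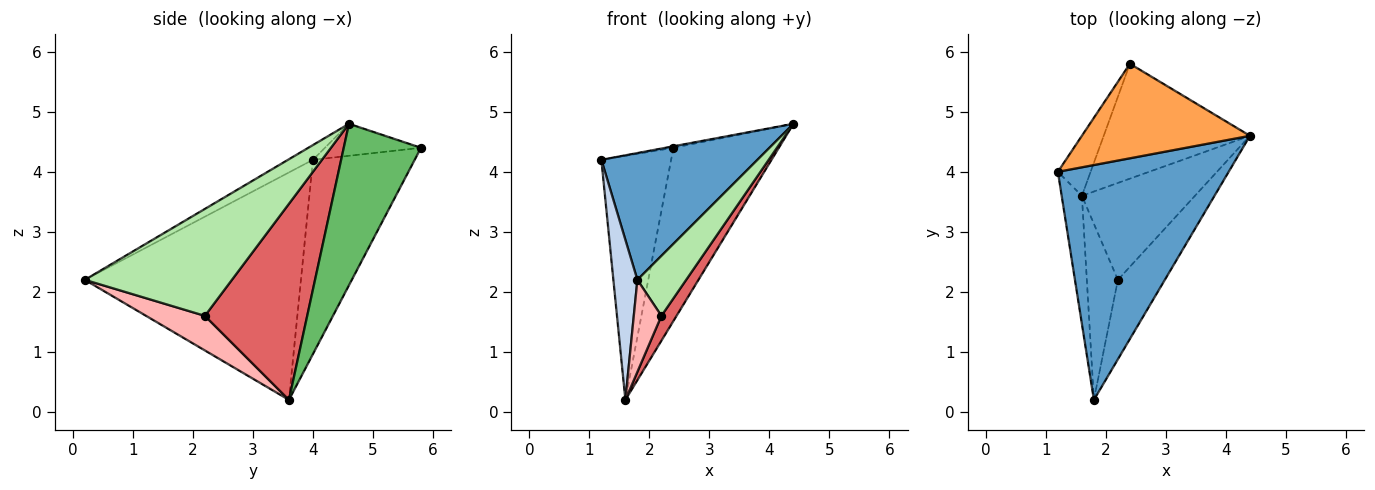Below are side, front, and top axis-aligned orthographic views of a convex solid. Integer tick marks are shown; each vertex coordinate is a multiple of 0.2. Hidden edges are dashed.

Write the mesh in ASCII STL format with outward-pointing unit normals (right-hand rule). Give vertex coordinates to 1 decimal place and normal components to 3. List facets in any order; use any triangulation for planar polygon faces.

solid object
 facet normal -0.076 -0.474 0.877
  outer loop
   vertex 1.8 0.2 2.2
   vertex 4.4 4.6 4.8
   vertex 1.2 4.0 4.2
  endloop
 endfacet
 facet normal -0.990 -0.110 -0.088
  outer loop
   vertex 1.6 3.6 0.2
   vertex 1.8 0.2 2.2
   vertex 1.2 4.0 4.2
  endloop
 endfacet
 facet normal -0.187 0.016 0.982
  outer loop
   vertex 2.4 5.8 4.4
   vertex 1.2 4.0 4.2
   vertex 4.4 4.6 4.8
  endloop
 endfacet
 facet normal -0.817 0.560 -0.138
  outer loop
   vertex 2.4 5.8 4.4
   vertex 1.6 3.6 0.2
   vertex 1.2 4.0 4.2
  endloop
 endfacet
 facet normal 0.521 0.711 -0.472
  outer loop
   vertex 2.4 5.8 4.4
   vertex 4.4 4.6 4.8
   vertex 1.6 3.6 0.2
  endloop
 endfacet
 facet normal 0.876 -0.291 -0.384
  outer loop
   vertex 2.2 2.2 1.6
   vertex 4.4 4.6 4.8
   vertex 1.8 0.2 2.2
  endloop
 endfacet
 facet normal 0.859 -0.127 -0.495
  outer loop
   vertex 2.2 2.2 1.6
   vertex 1.6 3.6 0.2
   vertex 4.4 4.6 4.8
  endloop
 endfacet
 facet normal 0.702 -0.330 -0.631
  outer loop
   vertex 2.2 2.2 1.6
   vertex 1.8 0.2 2.2
   vertex 1.6 3.6 0.2
  endloop
 endfacet
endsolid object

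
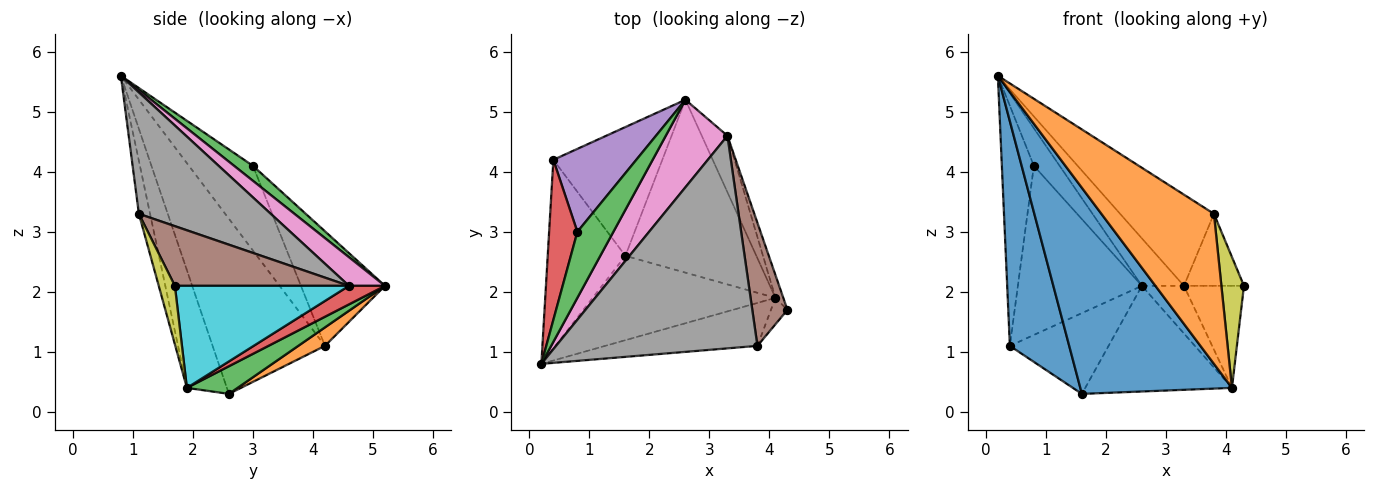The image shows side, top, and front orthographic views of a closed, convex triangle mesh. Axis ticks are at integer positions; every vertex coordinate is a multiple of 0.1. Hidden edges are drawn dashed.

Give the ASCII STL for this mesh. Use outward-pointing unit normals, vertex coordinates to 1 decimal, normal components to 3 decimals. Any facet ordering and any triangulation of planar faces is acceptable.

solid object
 facet normal -0.823 -0.435 -0.365
  outer loop
   vertex 0.4 4.2 1.1
   vertex 1.6 2.6 0.3
   vertex 0.2 0.8 5.6
  endloop
 endfacet
 facet normal 0.142 0.526 -0.839
  outer loop
   vertex 0.4 4.2 1.1
   vertex 2.6 5.2 2.1
   vertex 1.6 2.6 0.3
  endloop
 endfacet
 facet normal 0.341 0.464 0.817
  outer loop
   vertex 0.8 3.0 4.1
   vertex 0.2 0.8 5.6
   vertex 2.6 5.2 2.1
  endloop
 endfacet
 facet normal -0.857 0.429 0.286
  outer loop
   vertex 0.8 3.0 4.1
   vertex 0.4 4.2 1.1
   vertex 0.2 0.8 5.6
  endloop
 endfacet
 facet normal -0.520 0.767 0.376
  outer loop
   vertex 0.8 3.0 4.1
   vertex 2.6 5.2 2.1
   vertex 0.4 4.2 1.1
  endloop
 endfacet
 facet normal 0.826 0.285 0.487
  outer loop
   vertex 3.3 4.6 2.1
   vertex 3.8 1.1 3.3
   vertex 4.3 1.7 2.1
  endloop
 endfacet
 facet normal 0.378 0.441 0.814
  outer loop
   vertex 3.3 4.6 2.1
   vertex 2.6 5.2 2.1
   vertex 0.2 0.8 5.6
  endloop
 endfacet
 facet normal 0.485 0.345 0.804
  outer loop
   vertex 3.3 4.6 2.1
   vertex 0.2 0.8 5.6
   vertex 3.8 1.1 3.3
  endloop
 endfacet
 facet normal 0.574 -0.802 -0.162
  outer loop
   vertex 4.1 1.9 0.4
   vertex 4.3 1.7 2.1
   vertex 3.8 1.1 3.3
  endloop
 endfacet
 facet normal 0.943 0.325 -0.073
  outer loop
   vertex 4.1 1.9 0.4
   vertex 3.3 4.6 2.1
   vertex 4.3 1.7 2.1
  endloop
 endfacet
 facet normal -0.237 -0.899 -0.368
  outer loop
   vertex 4.1 1.9 0.4
   vertex 0.2 0.8 5.6
   vertex 1.6 2.6 0.3
  endloop
 endfacet
 facet normal -0.095 -0.957 -0.274
  outer loop
   vertex 4.1 1.9 0.4
   vertex 3.8 1.1 3.3
   vertex 0.2 0.8 5.6
  endloop
 endfacet
 facet normal 0.177 0.513 -0.840
  outer loop
   vertex 4.1 1.9 0.4
   vertex 1.6 2.6 0.3
   vertex 2.6 5.2 2.1
  endloop
 endfacet
 facet normal 0.484 0.564 -0.669
  outer loop
   vertex 4.1 1.9 0.4
   vertex 2.6 5.2 2.1
   vertex 3.3 4.6 2.1
  endloop
 endfacet
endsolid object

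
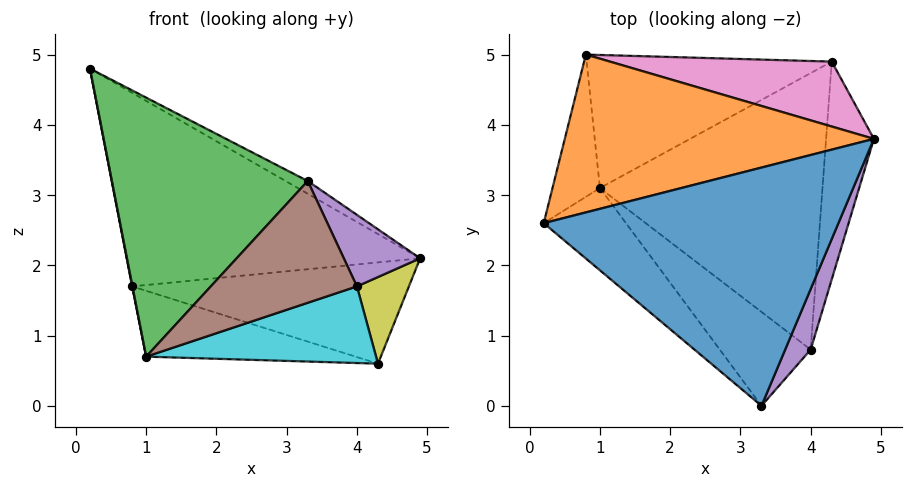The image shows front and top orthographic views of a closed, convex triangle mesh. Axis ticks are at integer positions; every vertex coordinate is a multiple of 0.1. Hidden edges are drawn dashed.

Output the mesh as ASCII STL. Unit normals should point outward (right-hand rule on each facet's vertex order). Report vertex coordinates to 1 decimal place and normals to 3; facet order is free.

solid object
 facet normal 0.489 0.046 0.871
  outer loop
   vertex 3.3 0.0 3.2
   vertex 4.9 3.8 2.1
   vertex 0.2 2.6 4.8
  endloop
 endfacet
 facet normal 0.163 0.765 0.624
  outer loop
   vertex 0.8 5.0 1.7
   vertex 0.2 2.6 4.8
   vertex 4.9 3.8 2.1
  endloop
 endfacet
 facet normal -0.691 -0.689 -0.219
  outer loop
   vertex 1.0 3.1 0.7
   vertex 3.3 0.0 3.2
   vertex 0.2 2.6 4.8
  endloop
 endfacet
 facet normal -0.981 -0.002 -0.192
  outer loop
   vertex 1.0 3.1 0.7
   vertex 0.2 2.6 4.8
   vertex 0.8 5.0 1.7
  endloop
 endfacet
 facet normal 0.914 -0.309 0.262
  outer loop
   vertex 4.0 0.8 1.7
   vertex 4.9 3.8 2.1
   vertex 3.3 0.0 3.2
  endloop
 endfacet
 facet normal -0.374 -0.734 -0.566
  outer loop
   vertex 4.0 0.8 1.7
   vertex 3.3 0.0 3.2
   vertex 1.0 3.1 0.7
  endloop
 endfacet
 facet normal 0.190 0.826 0.530
  outer loop
   vertex 4.3 4.9 0.6
   vertex 0.8 5.0 1.7
   vertex 4.9 3.8 2.1
  endloop
 endfacet
 facet normal -0.260 0.428 -0.866
  outer loop
   vertex 4.3 4.9 0.6
   vertex 1.0 3.1 0.7
   vertex 0.8 5.0 1.7
  endloop
 endfacet
 facet normal 0.855 -0.192 -0.483
  outer loop
   vertex 4.3 4.9 0.6
   vertex 4.9 3.8 2.1
   vertex 4.0 0.8 1.7
  endloop
 endfacet
 facet normal 0.116 -0.265 -0.957
  outer loop
   vertex 4.3 4.9 0.6
   vertex 4.0 0.8 1.7
   vertex 1.0 3.1 0.7
  endloop
 endfacet
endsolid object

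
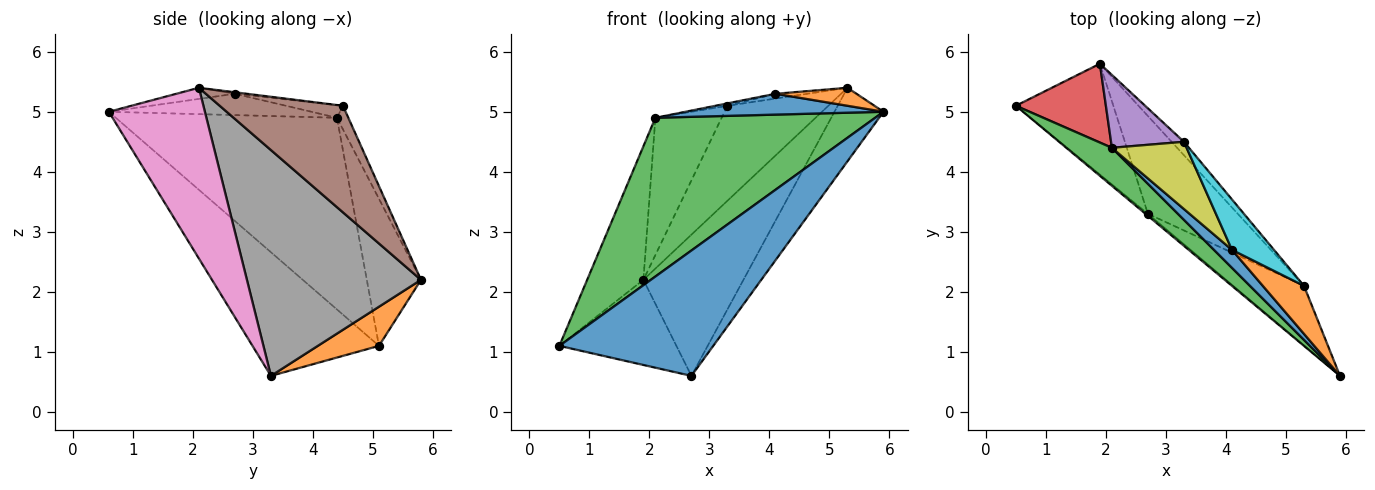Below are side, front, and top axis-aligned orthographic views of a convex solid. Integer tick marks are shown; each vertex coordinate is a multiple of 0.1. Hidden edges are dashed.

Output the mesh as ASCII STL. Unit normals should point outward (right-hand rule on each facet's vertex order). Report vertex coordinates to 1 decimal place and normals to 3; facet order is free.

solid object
 facet normal -0.635 -0.773 -0.012
  outer loop
   vertex 2.7 3.3 0.6
   vertex 5.9 0.6 5.0
   vertex 0.5 5.1 1.1
  endloop
 endfacet
 facet normal 0.303 0.581 -0.756
  outer loop
   vertex 2.7 3.3 0.6
   vertex 0.5 5.1 1.1
   vertex 1.9 5.8 2.2
  endloop
 endfacet
 facet normal -0.699 -0.695 0.166
  outer loop
   vertex 2.1 4.4 4.9
   vertex 0.5 5.1 1.1
   vertex 5.9 0.6 5.0
  endloop
 endfacet
 facet normal -0.639 0.663 0.391
  outer loop
   vertex 2.1 4.4 4.9
   vertex 1.9 5.8 2.2
   vertex 0.5 5.1 1.1
  endloop
 endfacet
 facet normal -0.150 0.873 0.464
  outer loop
   vertex 3.3 4.5 5.1
   vertex 1.9 5.8 2.2
   vertex 2.1 4.4 4.9
  endloop
 endfacet
 facet normal 0.771 0.631 -0.089
  outer loop
   vertex 5.3 2.1 5.4
   vertex 1.9 5.8 2.2
   vertex 3.3 4.5 5.1
  endloop
 endfacet
 facet normal 0.836 0.427 -0.346
  outer loop
   vertex 5.3 2.1 5.4
   vertex 5.9 0.6 5.0
   vertex 2.7 3.3 0.6
  endloop
 endfacet
 facet normal 0.820 0.471 -0.326
  outer loop
   vertex 5.3 2.1 5.4
   vertex 2.7 3.3 0.6
   vertex 1.9 5.8 2.2
  endloop
 endfacet
 facet normal -0.167 0.035 0.985
  outer loop
   vertex 4.1 2.7 5.3
   vertex 3.3 4.5 5.1
   vertex 2.1 4.4 4.9
  endloop
 endfacet
 facet normal -0.036 0.095 0.995
  outer loop
   vertex 4.1 2.7 5.3
   vertex 5.3 2.1 5.4
   vertex 3.3 4.5 5.1
  endloop
 endfacet
 facet normal -0.612 -0.598 0.517
  outer loop
   vertex 4.1 2.7 5.3
   vertex 2.1 4.4 4.9
   vertex 5.9 0.6 5.0
  endloop
 endfacet
 facet normal -0.246 -0.340 0.908
  outer loop
   vertex 4.1 2.7 5.3
   vertex 5.9 0.6 5.0
   vertex 5.3 2.1 5.4
  endloop
 endfacet
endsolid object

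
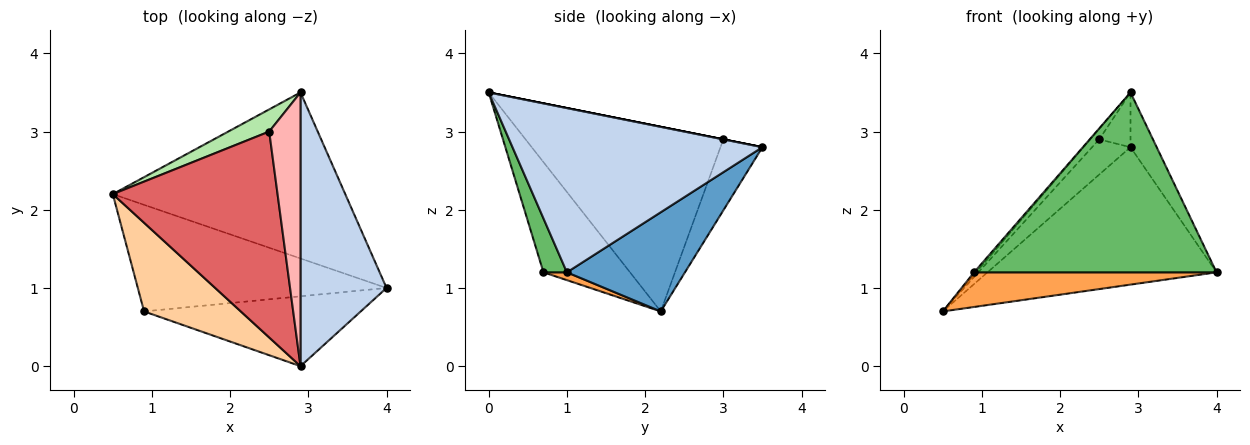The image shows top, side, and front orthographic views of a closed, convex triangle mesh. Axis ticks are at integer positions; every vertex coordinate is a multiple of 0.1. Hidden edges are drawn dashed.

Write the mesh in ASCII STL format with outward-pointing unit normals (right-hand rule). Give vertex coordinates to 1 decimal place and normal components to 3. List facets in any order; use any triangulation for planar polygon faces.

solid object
 facet normal 0.312 0.606 -0.732
  outer loop
   vertex 2.9 3.5 2.8
   vertex 4.0 1.0 1.2
   vertex 0.5 2.2 0.7
  endloop
 endfacet
 facet normal 0.882 0.092 0.462
  outer loop
   vertex 2.9 0.0 3.5
   vertex 4.0 1.0 1.2
   vertex 2.9 3.5 2.8
  endloop
 endfacet
 facet normal 0.030 -0.309 -0.951
  outer loop
   vertex 0.9 0.7 1.2
   vertex 0.5 2.2 0.7
   vertex 4.0 1.0 1.2
  endloop
 endfacet
 facet normal -0.752 0.019 0.659
  outer loop
   vertex 0.9 0.7 1.2
   vertex 2.9 0.0 3.5
   vertex 0.5 2.2 0.7
  endloop
 endfacet
 facet normal 0.090 -0.928 -0.361
  outer loop
   vertex 0.9 0.7 1.2
   vertex 4.0 1.0 1.2
   vertex 2.9 0.0 3.5
  endloop
 endfacet
 facet normal -0.679 0.621 0.391
  outer loop
   vertex 2.5 3.0 2.9
   vertex 2.9 3.5 2.8
   vertex 0.5 2.2 0.7
  endloop
 endfacet
 facet normal -0.746 0.034 0.666
  outer loop
   vertex 2.5 3.0 2.9
   vertex 0.5 2.2 0.7
   vertex 2.9 0.0 3.5
  endloop
 endfacet
 facet normal 0.000 0.196 0.981
  outer loop
   vertex 2.5 3.0 2.9
   vertex 2.9 0.0 3.5
   vertex 2.9 3.5 2.8
  endloop
 endfacet
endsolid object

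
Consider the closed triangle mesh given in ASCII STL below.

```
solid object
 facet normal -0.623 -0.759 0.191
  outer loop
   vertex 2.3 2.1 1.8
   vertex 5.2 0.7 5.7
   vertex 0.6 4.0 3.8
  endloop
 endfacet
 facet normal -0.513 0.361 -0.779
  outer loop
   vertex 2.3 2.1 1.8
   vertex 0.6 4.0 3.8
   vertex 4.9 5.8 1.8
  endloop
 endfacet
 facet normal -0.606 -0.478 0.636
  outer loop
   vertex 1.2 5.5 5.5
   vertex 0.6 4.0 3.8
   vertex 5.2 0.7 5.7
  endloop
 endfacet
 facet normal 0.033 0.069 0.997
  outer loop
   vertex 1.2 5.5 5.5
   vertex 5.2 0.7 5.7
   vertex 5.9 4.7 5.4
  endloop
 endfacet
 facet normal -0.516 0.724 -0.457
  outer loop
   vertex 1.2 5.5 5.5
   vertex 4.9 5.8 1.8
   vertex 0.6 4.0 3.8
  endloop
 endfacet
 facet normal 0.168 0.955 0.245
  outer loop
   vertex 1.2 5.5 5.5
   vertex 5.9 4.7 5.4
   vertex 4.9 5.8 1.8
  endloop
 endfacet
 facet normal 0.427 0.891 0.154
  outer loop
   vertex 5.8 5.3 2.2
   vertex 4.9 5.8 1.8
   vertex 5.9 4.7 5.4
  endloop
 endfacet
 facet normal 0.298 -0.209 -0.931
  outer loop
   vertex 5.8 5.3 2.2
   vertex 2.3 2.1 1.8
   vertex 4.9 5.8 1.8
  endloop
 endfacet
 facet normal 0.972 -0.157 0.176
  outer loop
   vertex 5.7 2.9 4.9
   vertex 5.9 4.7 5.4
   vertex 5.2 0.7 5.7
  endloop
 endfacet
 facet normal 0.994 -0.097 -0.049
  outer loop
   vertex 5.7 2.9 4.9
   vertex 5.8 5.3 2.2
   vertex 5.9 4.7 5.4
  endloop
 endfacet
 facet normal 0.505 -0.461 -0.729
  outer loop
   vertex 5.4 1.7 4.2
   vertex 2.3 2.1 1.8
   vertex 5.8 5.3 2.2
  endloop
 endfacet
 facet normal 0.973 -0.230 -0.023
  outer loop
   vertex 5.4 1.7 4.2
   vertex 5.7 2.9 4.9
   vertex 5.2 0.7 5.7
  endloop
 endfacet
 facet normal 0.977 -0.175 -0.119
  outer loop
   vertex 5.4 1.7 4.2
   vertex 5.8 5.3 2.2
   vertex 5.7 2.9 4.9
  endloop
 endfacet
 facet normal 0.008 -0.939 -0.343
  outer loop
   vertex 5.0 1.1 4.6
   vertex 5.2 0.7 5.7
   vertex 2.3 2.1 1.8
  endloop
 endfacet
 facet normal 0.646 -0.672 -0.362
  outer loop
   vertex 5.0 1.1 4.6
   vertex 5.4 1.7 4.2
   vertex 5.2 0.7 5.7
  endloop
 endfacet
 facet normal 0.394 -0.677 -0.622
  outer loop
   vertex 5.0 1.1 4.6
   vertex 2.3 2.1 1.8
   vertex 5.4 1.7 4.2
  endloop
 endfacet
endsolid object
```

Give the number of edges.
24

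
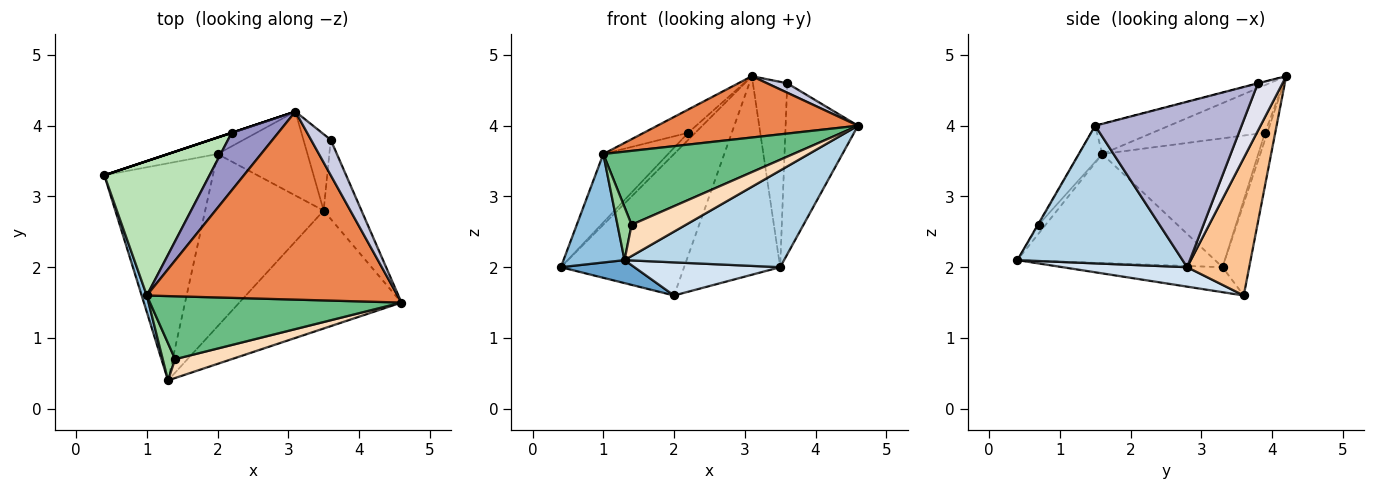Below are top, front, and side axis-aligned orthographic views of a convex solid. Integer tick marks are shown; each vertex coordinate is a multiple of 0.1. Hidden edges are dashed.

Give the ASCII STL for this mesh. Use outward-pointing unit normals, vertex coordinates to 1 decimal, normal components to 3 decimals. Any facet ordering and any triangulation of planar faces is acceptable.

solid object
 facet normal -0.223 -0.103 -0.969
  outer loop
   vertex 2.0 3.6 1.6
   vertex 1.3 0.4 2.1
   vertex 0.4 3.3 2.0
  endloop
 endfacet
 facet normal -0.955 -0.295 0.045
  outer loop
   vertex 1.0 1.6 3.6
   vertex 0.4 3.3 2.0
   vertex 1.3 0.4 2.1
  endloop
 endfacet
 facet normal 0.549 -0.530 -0.646
  outer loop
   vertex 3.5 2.8 2.0
   vertex 4.6 1.5 4.0
   vertex 1.3 0.4 2.1
  endloop
 endfacet
 facet normal 0.159 -0.186 -0.970
  outer loop
   vertex 3.5 2.8 2.0
   vertex 1.3 0.4 2.1
   vertex 2.0 3.6 1.6
  endloop
 endfacet
 facet normal -0.114 -0.308 0.945
  outer loop
   vertex 3.1 4.2 4.7
   vertex 1.0 1.6 3.6
   vertex 4.6 1.5 4.0
  endloop
 endfacet
 facet normal -0.210 0.971 -0.113
  outer loop
   vertex 3.1 4.2 4.7
   vertex 2.0 3.6 1.6
   vertex 0.4 3.3 2.0
  endloop
 endfacet
 facet normal 0.511 0.792 -0.335
  outer loop
   vertex 3.1 4.2 4.7
   vertex 3.5 2.8 2.0
   vertex 2.0 3.6 1.6
  endloop
 endfacet
 facet normal -0.012 -0.856 0.516
  outer loop
   vertex 1.4 0.7 2.6
   vertex 1.3 0.4 2.1
   vertex 4.6 1.5 4.0
  endloop
 endfacet
 facet normal -0.093 -0.758 0.645
  outer loop
   vertex 1.4 0.7 2.6
   vertex 4.6 1.5 4.0
   vertex 1.0 1.6 3.6
  endloop
 endfacet
 facet normal -0.379 -0.758 0.531
  outer loop
   vertex 1.4 0.7 2.6
   vertex 1.0 1.6 3.6
   vertex 1.3 0.4 2.1
  endloop
 endfacet
 facet normal -0.737 0.306 0.602
  outer loop
   vertex 2.2 3.9 3.9
   vertex 0.4 3.3 2.0
   vertex 1.0 1.6 3.6
  endloop
 endfacet
 facet normal -0.316 0.949 0.000
  outer loop
   vertex 2.2 3.9 3.9
   vertex 3.1 4.2 4.7
   vertex 0.4 3.3 2.0
  endloop
 endfacet
 facet normal -0.688 0.271 0.673
  outer loop
   vertex 2.2 3.9 3.9
   vertex 1.0 1.6 3.6
   vertex 3.1 4.2 4.7
  endloop
 endfacet
 facet normal 0.878 0.434 -0.201
  outer loop
   vertex 3.6 3.8 4.6
   vertex 4.6 1.5 4.0
   vertex 3.5 2.8 2.0
  endloop
 endfacet
 facet normal -0.013 -0.258 0.966
  outer loop
   vertex 3.6 3.8 4.6
   vertex 3.1 4.2 4.7
   vertex 4.6 1.5 4.0
  endloop
 endfacet
 facet normal 0.553 0.770 -0.318
  outer loop
   vertex 3.6 3.8 4.6
   vertex 3.5 2.8 2.0
   vertex 3.1 4.2 4.7
  endloop
 endfacet
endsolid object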